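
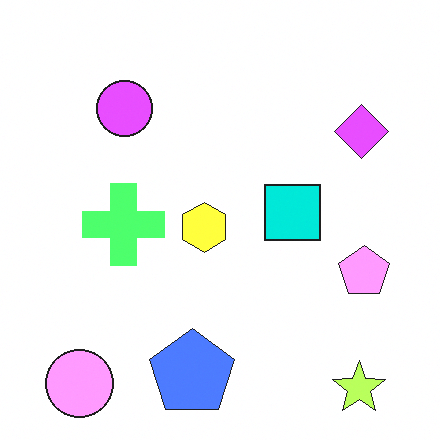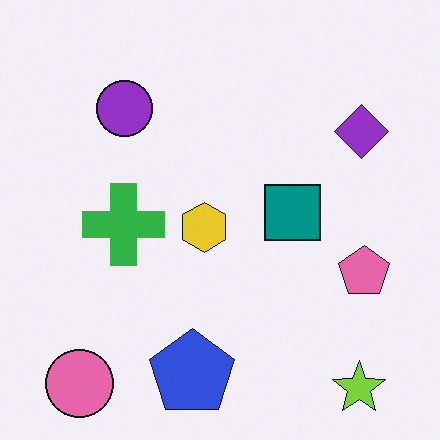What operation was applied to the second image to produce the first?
The image was noticeably brightened.

Every pixel — background and shapes alike — is uniformly brightened.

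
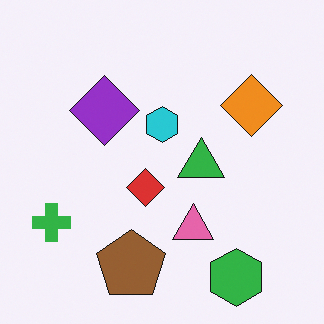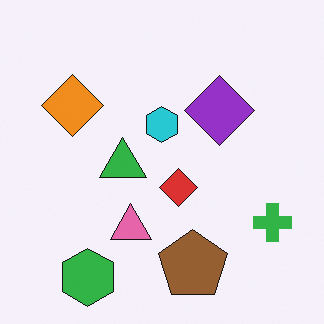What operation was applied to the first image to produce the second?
The image was flipped horizontally (left ↔ right).

The green cross is in the bottom-left of the first image and the bottom-right of the second — shapes on opposite sides of the vertical midline have swapped in a mirror flip.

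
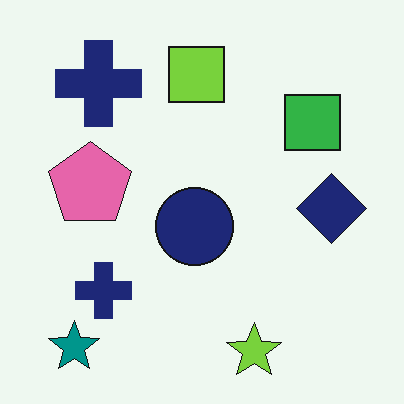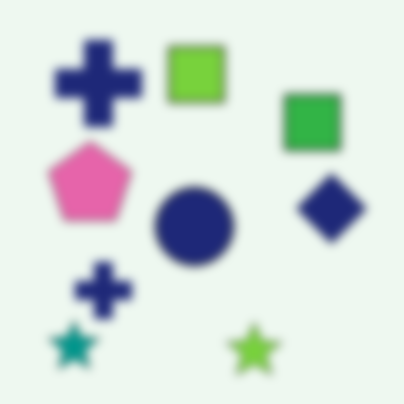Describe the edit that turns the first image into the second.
This is the original image strongly gaussian-blurred.

Shape edges and outlines are uniformly softened across the whole image.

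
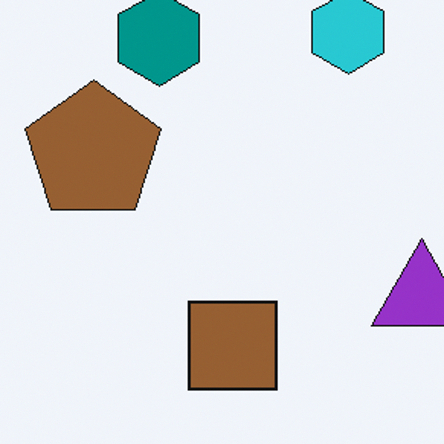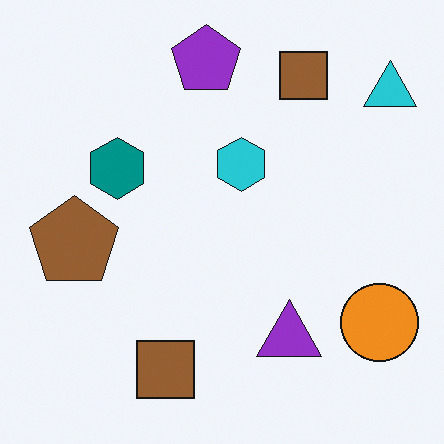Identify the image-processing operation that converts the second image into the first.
The image was cropped slightly and scaled back up.

The visible shapes are larger and the field of view is narrower; shapes near the original edges may be partly or wholly outside the frame — a crop-and-rescale.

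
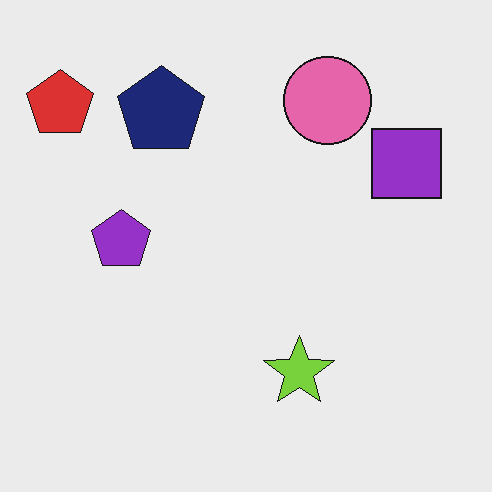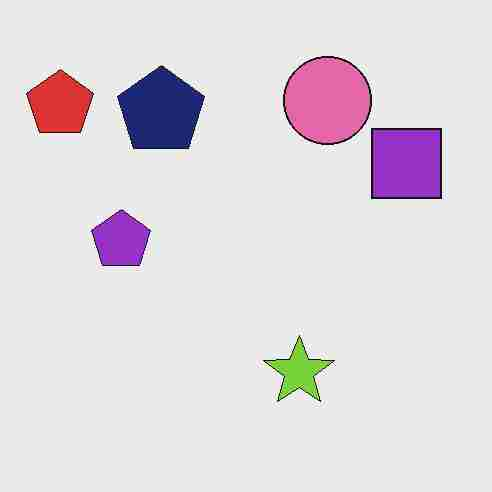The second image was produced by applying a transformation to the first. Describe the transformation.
The transformation is: degraded with heavy JPEG compression.

Blocky 8×8 compression artifacts appear around shape edges and the flat background shows ringing — characteristic JPEG degradation.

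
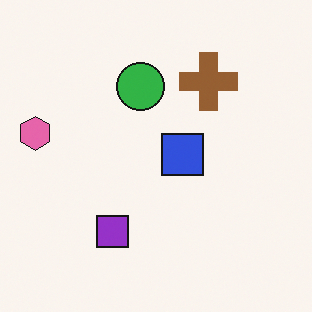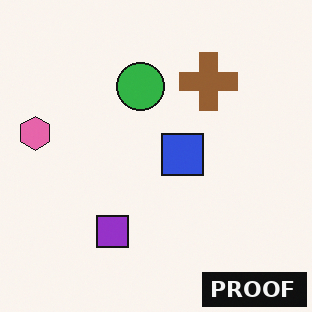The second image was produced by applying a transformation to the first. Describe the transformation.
It was watermarked with the text "PROOF" in the lower-right corner.

A dark label reading "PROOF" appears in the lower-right corner.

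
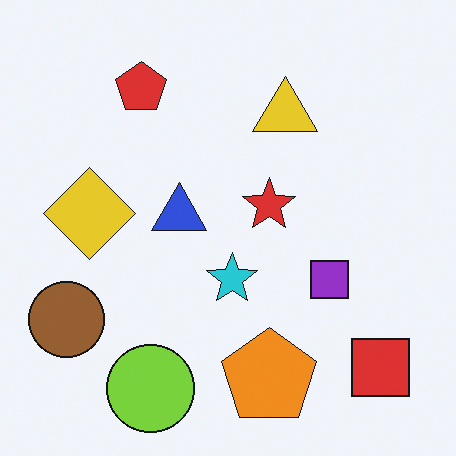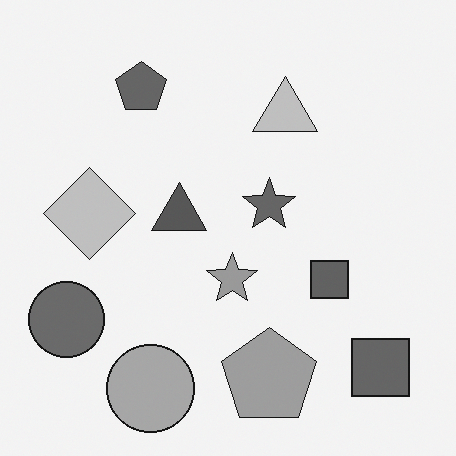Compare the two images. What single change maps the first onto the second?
The second image is the first converted to grayscale.

All color is removed — every shape is now a shade of grey.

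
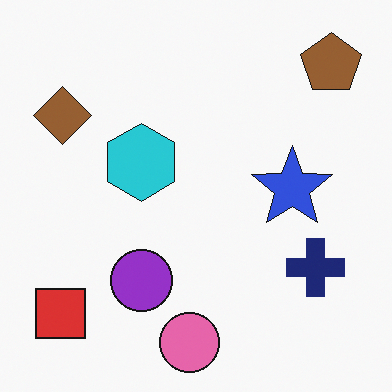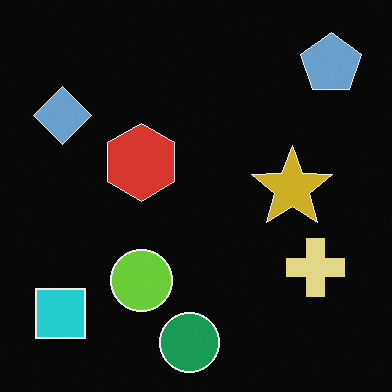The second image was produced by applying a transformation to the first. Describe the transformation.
Color-inverted (negative).

The light background has become dark and every shape's color is its complement — a photographic negative.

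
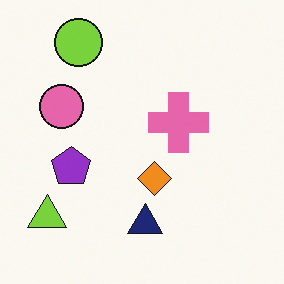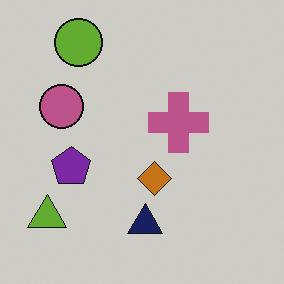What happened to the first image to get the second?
The image was slightly darkened.

Every pixel — background and shapes alike — is uniformly darkened.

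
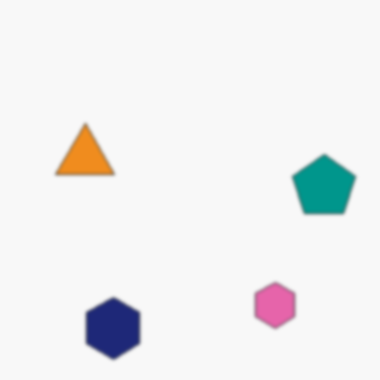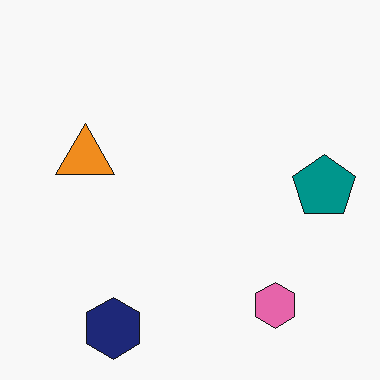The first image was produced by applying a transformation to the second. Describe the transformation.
This is the original image given a subtle gaussian blur.

Shape edges and outlines are uniformly softened across the whole image.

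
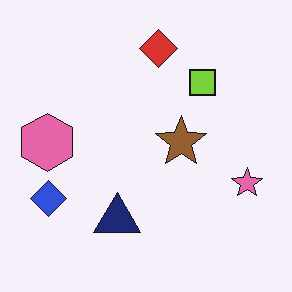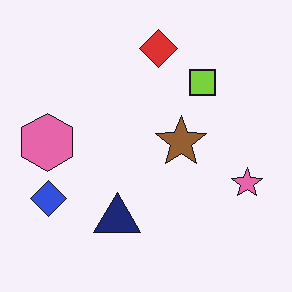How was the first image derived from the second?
This is the original image given moderate JPEG compression.

Blocky 8×8 compression artifacts appear around shape edges and the flat background shows ringing — characteristic JPEG degradation.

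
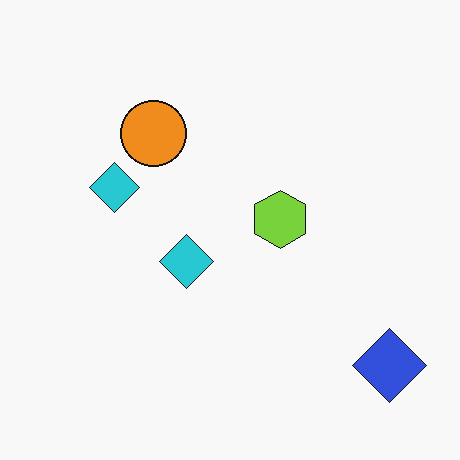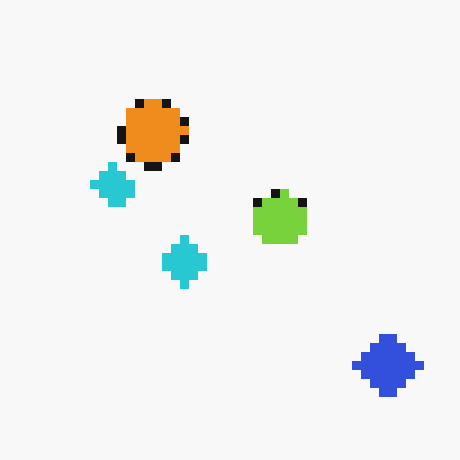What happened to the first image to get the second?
The transformation is: coarsely pixelated.

Shapes are reduced to large square blocks; fine edges and outlines are lost — a downscale-then-upscale (mosaic) effect.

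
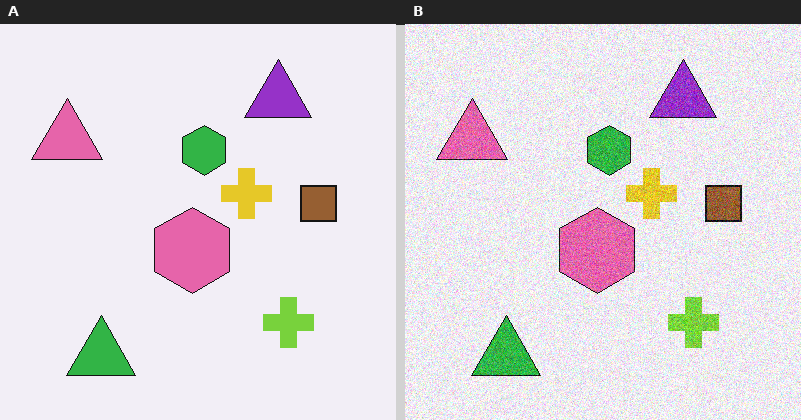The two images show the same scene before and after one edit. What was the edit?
The image was degraded with moderate additive noise.

Random speckle covers the whole image, including the flat background.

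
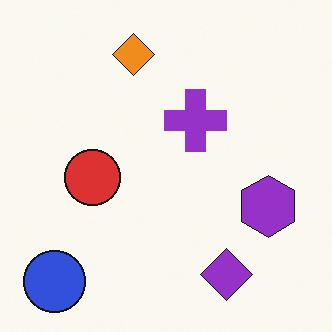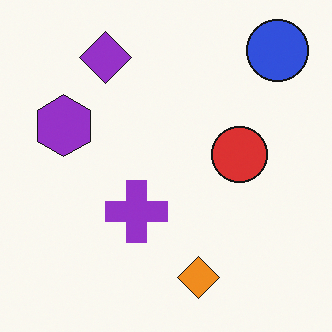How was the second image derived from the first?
The transformation is: rotated 180°.

The blue circle sits in the bottom-left of the first image and the top-right of the second — consistent with a whole-image 180° rotation.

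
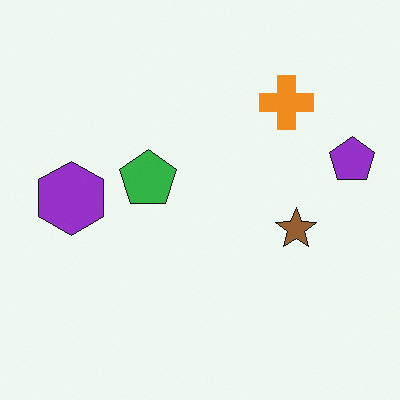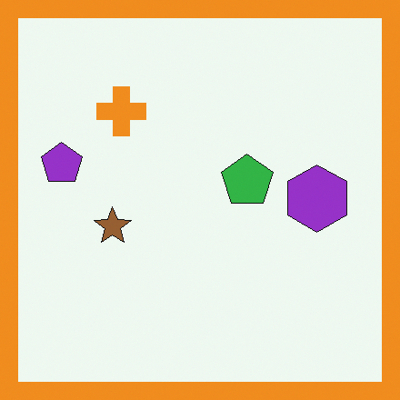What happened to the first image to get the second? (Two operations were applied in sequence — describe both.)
It was flipped horizontally (left ↔ right), then framed with a orange border.

The purple pentagon is in the right of the first image and the left of the second — shapes on opposite sides of the vertical midline have swapped in a mirror flip. A solid orange frame runs around the edge of the second image, with the content slightly shrunk inside it.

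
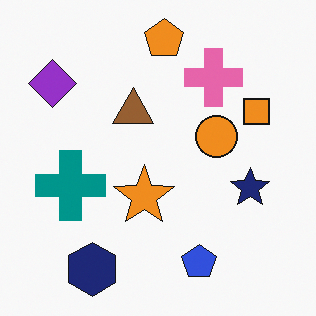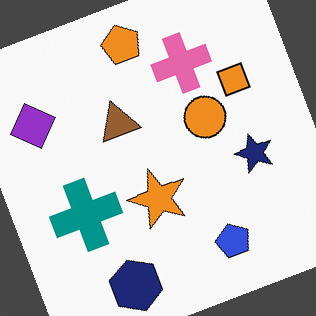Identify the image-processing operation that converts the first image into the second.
The second image is the first rotated counter-clockwise by a clearly visible amount.

Every shape is tilted by the same angle and the image corners show triangular fill wedges — a whole-image rotation by a non-right angle.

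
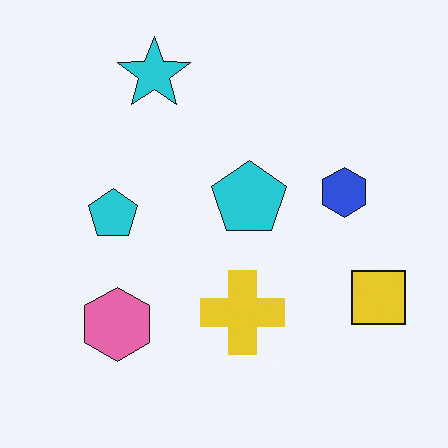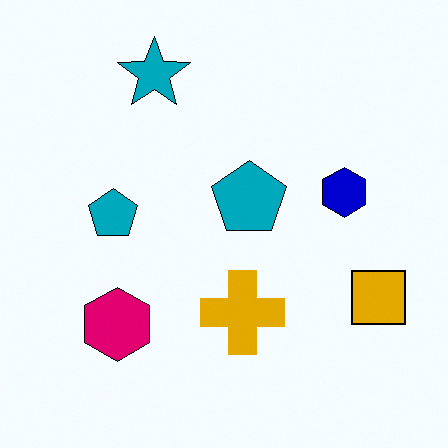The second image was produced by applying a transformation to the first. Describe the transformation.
The second image is the first boosted in contrast.

Tones are pushed away from mid-grey across the whole image — a global contrast change.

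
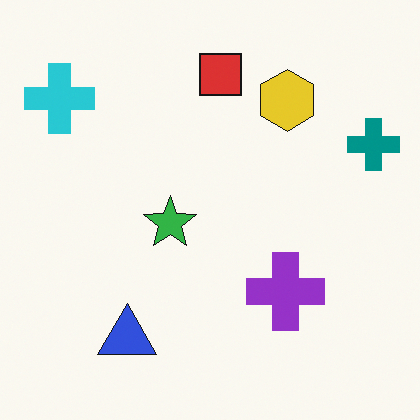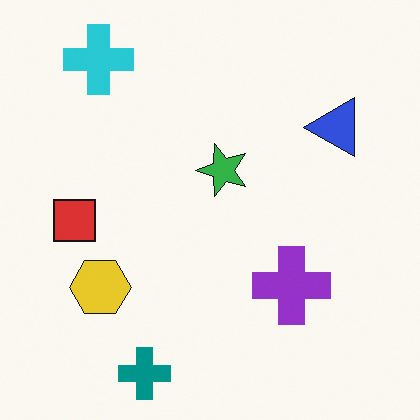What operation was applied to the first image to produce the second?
Transposed (reflected across the top-left ↔ bottom-right diagonal).

Shapes have swapped their row and column positions — what was in the top-right is now in the bottom-left — a diagonal reflection.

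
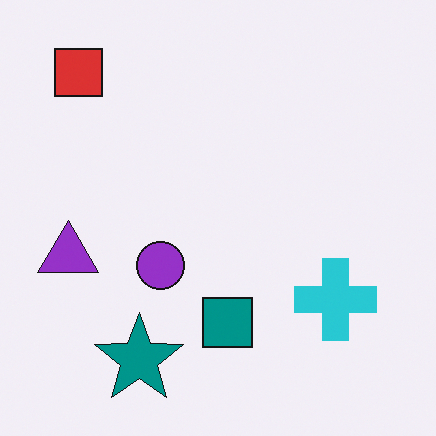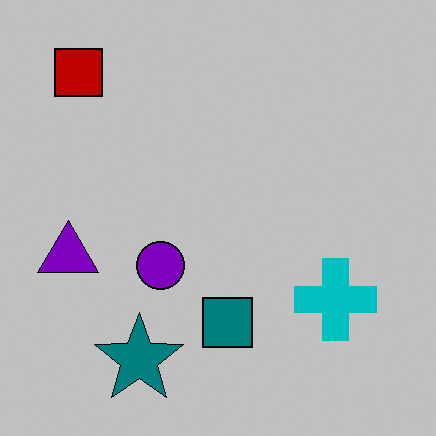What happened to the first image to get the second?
This is the original image aggressively posterized.

Each flat color has snapped to a coarser quantized level — most visibly, the near-white background has dropped to a flat grey.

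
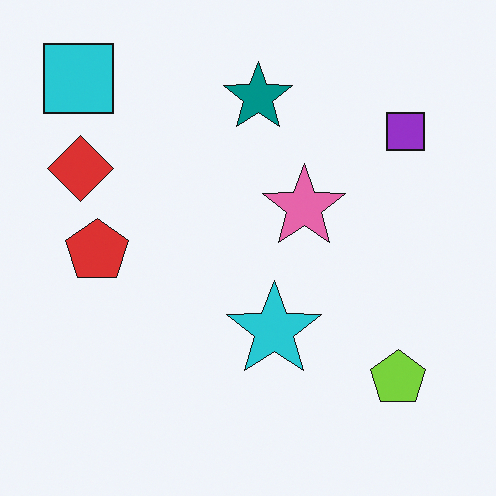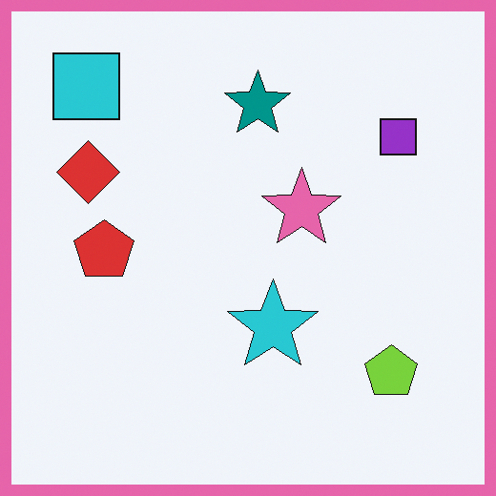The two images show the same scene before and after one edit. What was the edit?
This is the original image framed with a pink border.

A solid pink frame runs around the edge of the second image, with the content slightly shrunk inside it.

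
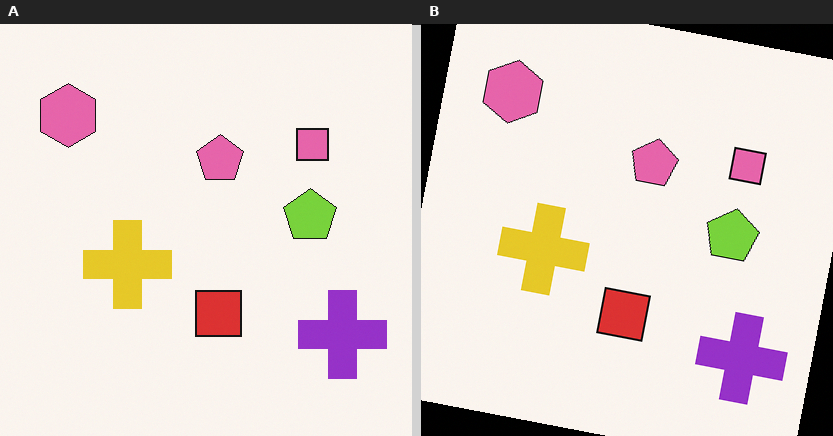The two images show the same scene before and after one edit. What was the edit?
The image was rotated clockwise by a small amount.

Every shape is tilted by the same angle and the image corners show triangular fill wedges — a whole-image rotation by a non-right angle.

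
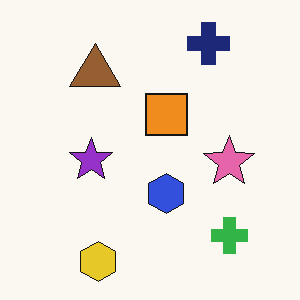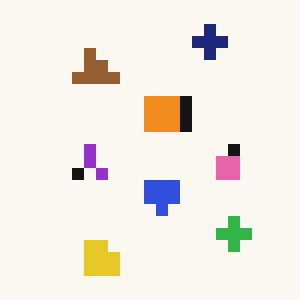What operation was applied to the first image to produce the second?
This is the original image coarsely pixelated.

Shapes are reduced to large square blocks; fine edges and outlines are lost — a downscale-then-upscale (mosaic) effect.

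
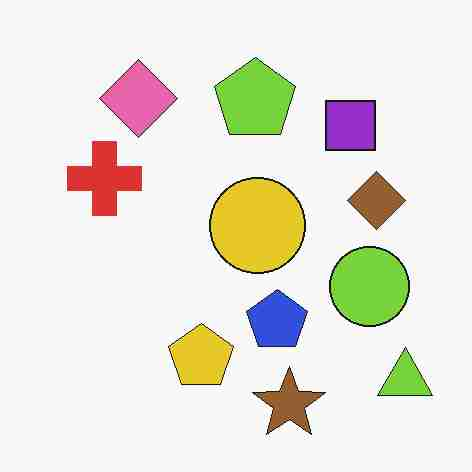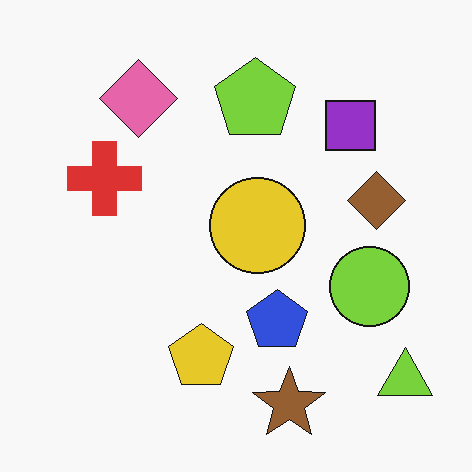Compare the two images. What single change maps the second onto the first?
Heavily JPEG-compressed with obvious blocking artifacts.

Blocky 8×8 compression artifacts appear around shape edges and the flat background shows ringing — characteristic JPEG degradation.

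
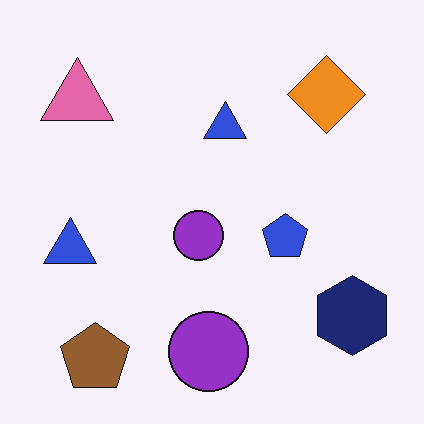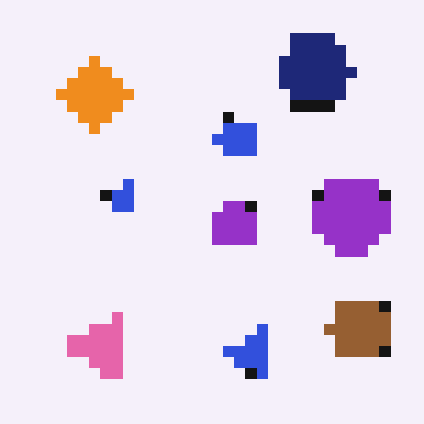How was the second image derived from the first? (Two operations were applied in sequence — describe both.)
It was rotated 90° counter-clockwise, then coarsely pixelated.

The brown pentagon sits in the bottom-left of the first image and the bottom-right of the second — consistent with a whole-image 90° counter-clockwise rotation. Shapes are reduced to large square blocks; fine edges and outlines are lost — a downscale-then-upscale (mosaic) effect.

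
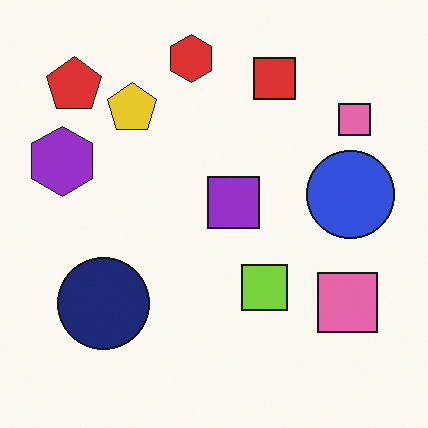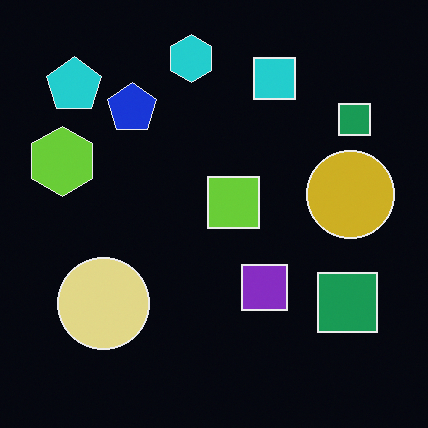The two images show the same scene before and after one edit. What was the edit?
The image was color-inverted (negative).

The light background has become dark and every shape's color is its complement — a photographic negative.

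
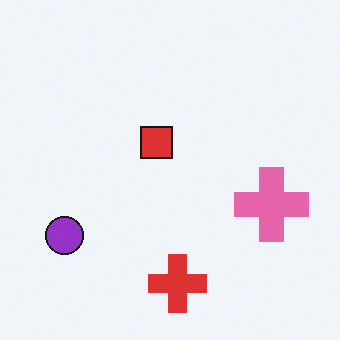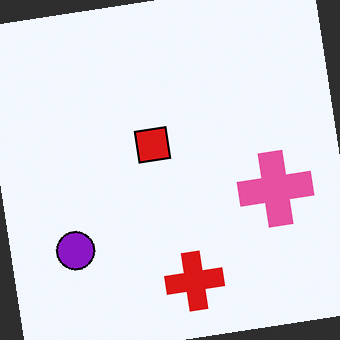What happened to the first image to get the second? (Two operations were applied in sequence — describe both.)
The image was rotated counter-clockwise by a slight angle, then given slightly increased contrast.

Every shape is tilted by the same angle and the image corners show triangular fill wedges — a whole-image rotation by a non-right angle. Tones are pushed away from mid-grey across the whole image — a global contrast change.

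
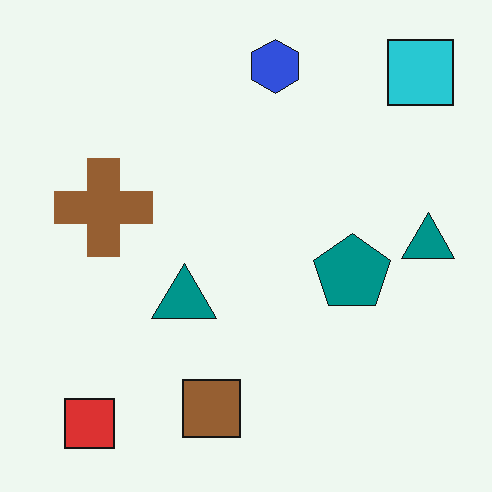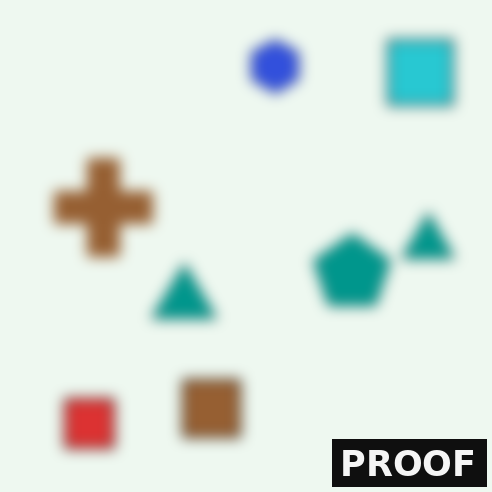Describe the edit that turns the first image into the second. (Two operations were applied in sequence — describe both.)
The image was strongly gaussian-blurred, then watermarked with the text "PROOF" in the lower-right corner.

Shape edges and outlines are uniformly softened across the whole image. A dark label reading "PROOF" appears in the lower-right corner.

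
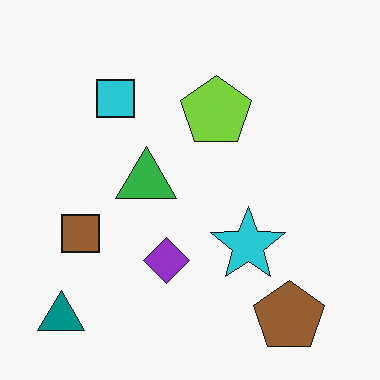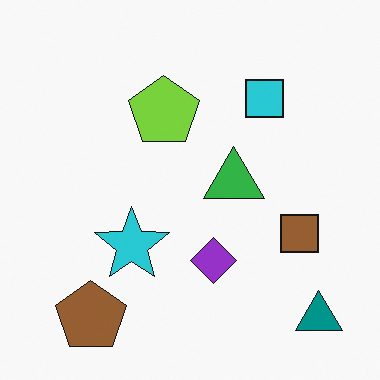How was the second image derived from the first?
The image was flipped horizontally (left ↔ right).

The teal triangle is in the bottom-left of the first image and the bottom-right of the second — shapes on opposite sides of the vertical midline have swapped in a mirror flip.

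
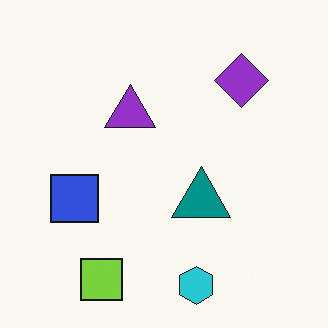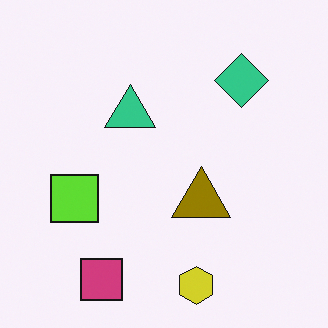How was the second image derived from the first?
It was hue-shifted through roughly half the color wheel.

Every shape's color has rotated by the same amount around the hue wheel — a uniform hue shift.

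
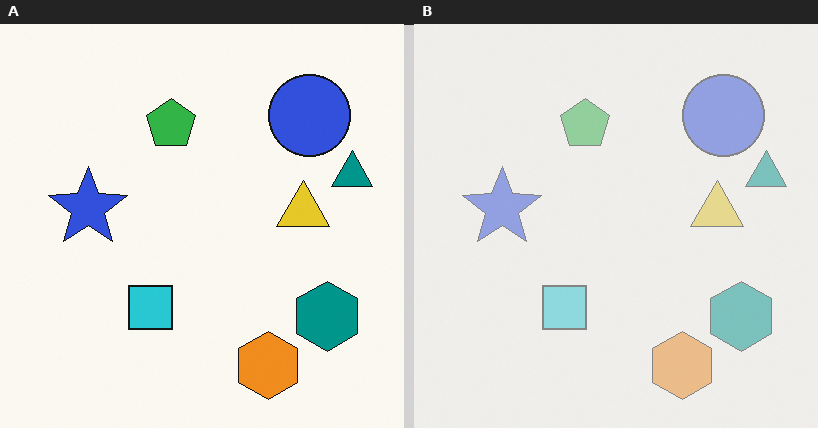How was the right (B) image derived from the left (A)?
This is the original image given much lower contrast.

Tones are pushed toward mid-grey across the whole image — a global contrast change.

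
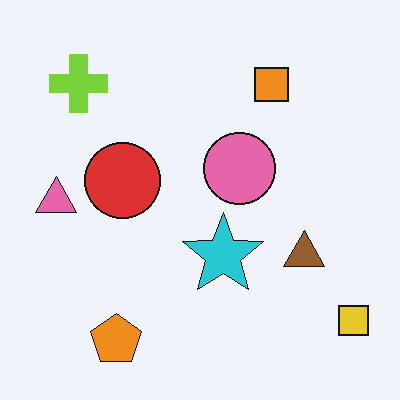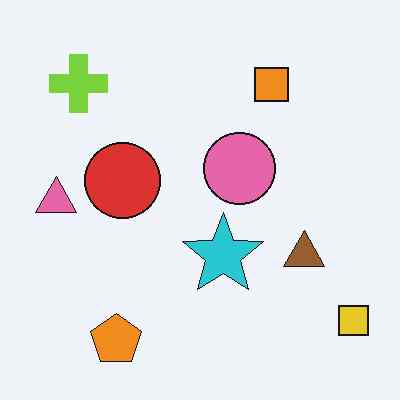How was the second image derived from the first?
The second image is the first JPEG-compressed with visible artifacts.

Blocky 8×8 compression artifacts appear around shape edges and the flat background shows ringing — characteristic JPEG degradation.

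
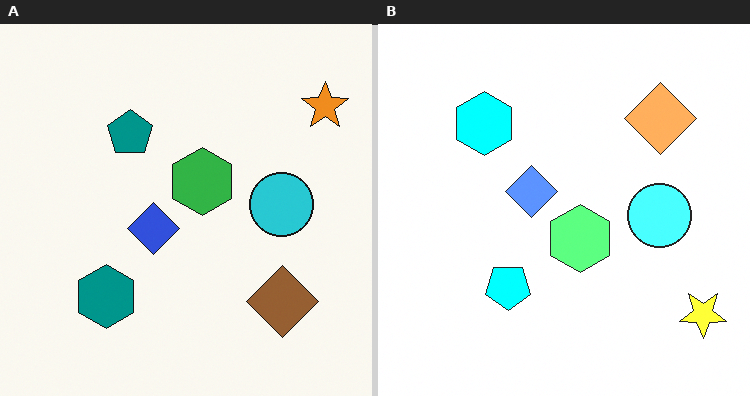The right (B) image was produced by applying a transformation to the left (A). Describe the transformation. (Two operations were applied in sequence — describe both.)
Flipped vertically (top ↔ bottom), then substantially brightened.

The orange star is in the top-right of the left (A) image and the bottom-right of the right (B) — shapes on opposite sides of the horizontal midline have swapped in a mirror flip. Every pixel — background and shapes alike — is uniformly brightened.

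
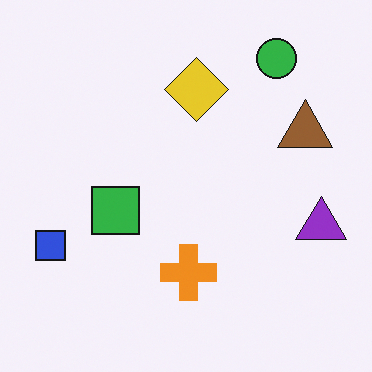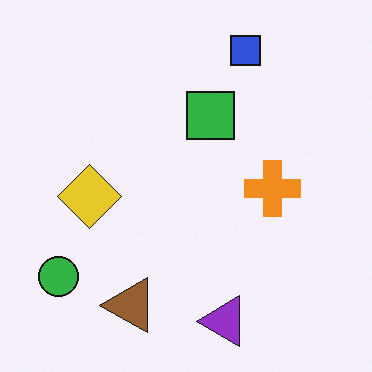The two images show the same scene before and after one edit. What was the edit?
This is the original image transposed (reflected across the top-left ↔ bottom-right diagonal).

Shapes have swapped their row and column positions — what was in the top-right is now in the bottom-left — a diagonal reflection.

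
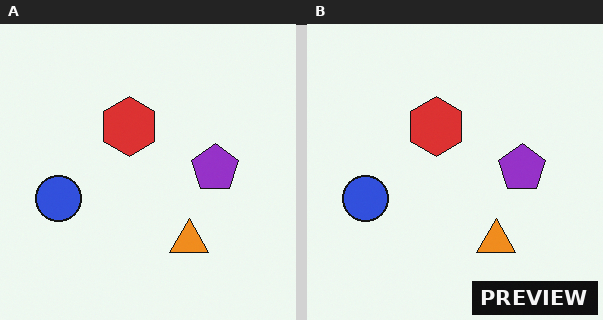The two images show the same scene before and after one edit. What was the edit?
This is the original image watermarked with the text "PREVIEW" in the lower-right corner.

A dark label reading "PREVIEW" appears in the lower-right corner.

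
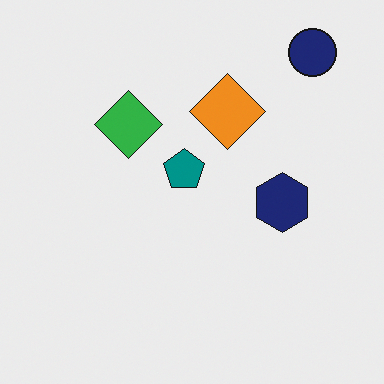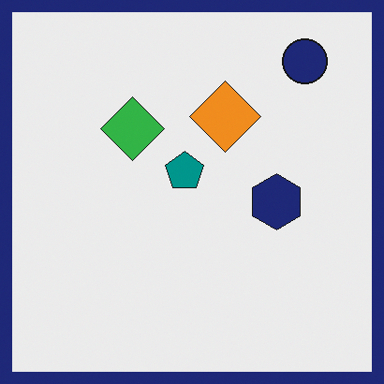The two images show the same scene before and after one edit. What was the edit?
This is the original image framed with a navy border.

A solid navy frame runs around the edge of the second image, with the content slightly shrunk inside it.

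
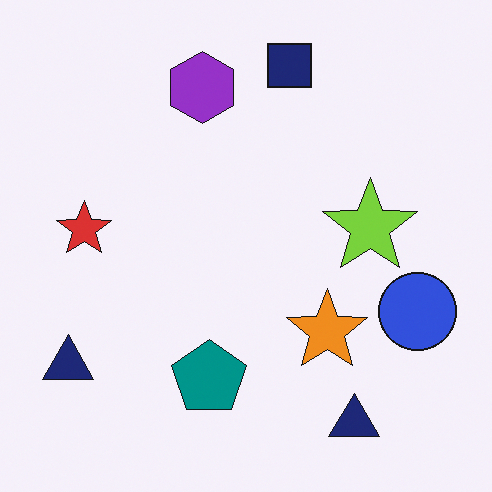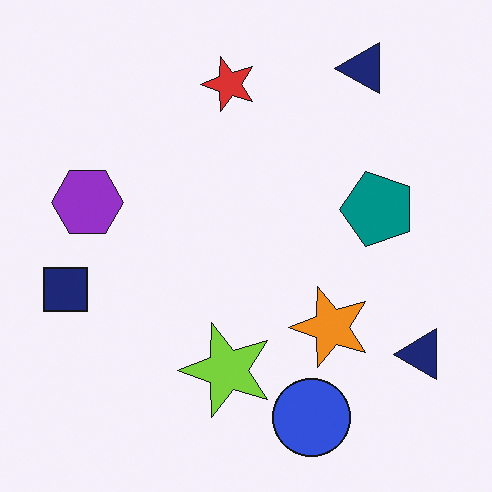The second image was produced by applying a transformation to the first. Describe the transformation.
The image was transposed (reflected across the top-left ↔ bottom-right diagonal).

Shapes have swapped their row and column positions — what was in the top-right is now in the bottom-left — a diagonal reflection.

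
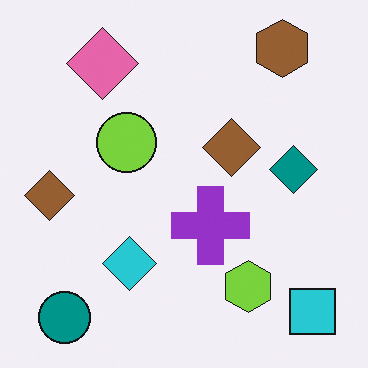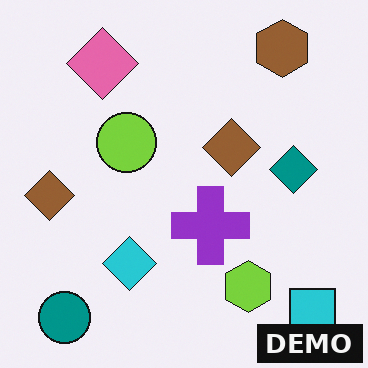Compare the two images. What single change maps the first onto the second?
The image was watermarked with the text "DEMO" in the lower-right corner.

A dark label reading "DEMO" appears in the lower-right corner.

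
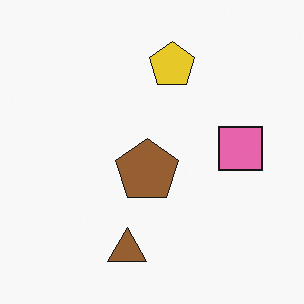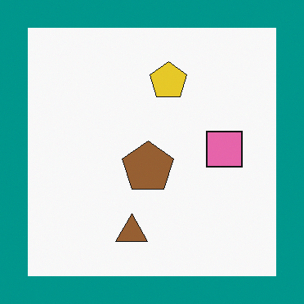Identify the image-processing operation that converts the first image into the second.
The transformation is: framed with a teal border.

A solid teal frame runs around the edge of the second image, with the content slightly shrunk inside it.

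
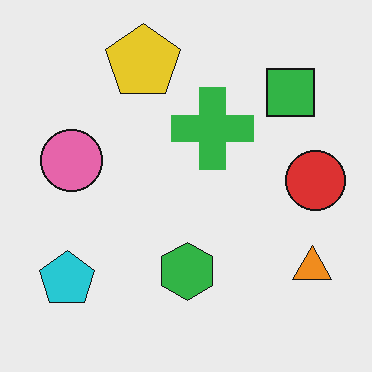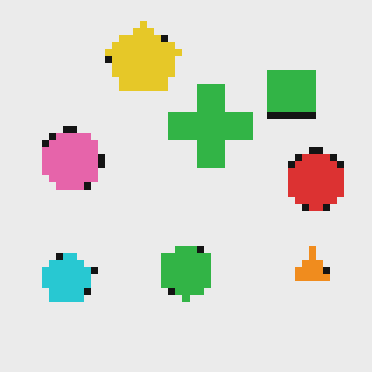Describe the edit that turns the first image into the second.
The image was pixelated into visible square blocks.

Shapes are reduced to large square blocks; fine edges and outlines are lost — a downscale-then-upscale (mosaic) effect.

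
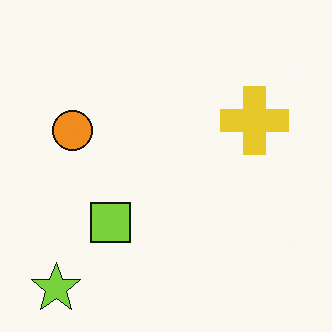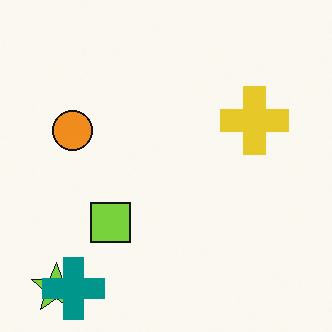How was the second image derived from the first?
This is the original image overlaid with an additional teal cross.

A teal cross appears in the second image that is absent from the first.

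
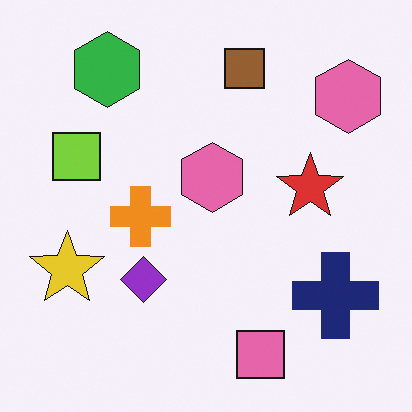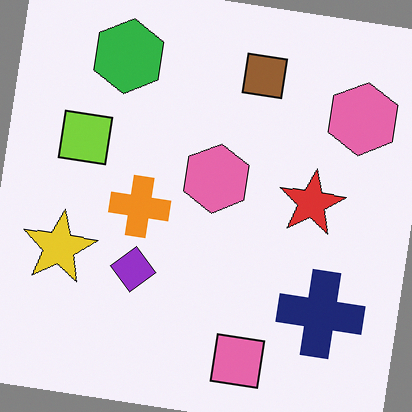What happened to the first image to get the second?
Rotated clockwise by a few degrees.

Every shape is tilted by the same angle and the image corners show triangular fill wedges — a whole-image rotation by a non-right angle.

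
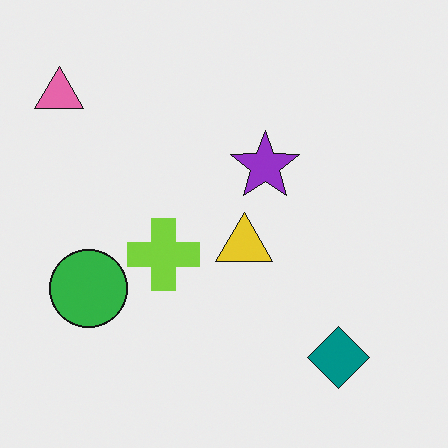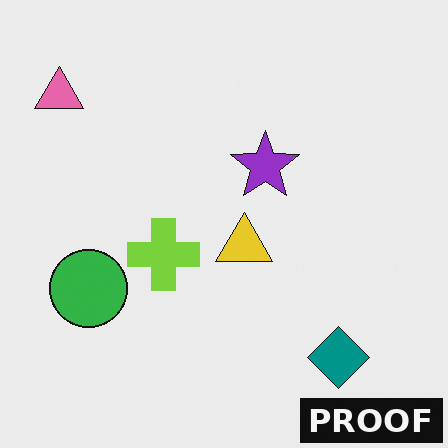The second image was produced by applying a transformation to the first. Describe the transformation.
The transformation is: watermarked with the text "PROOF" in the lower-right corner.

A dark label reading "PROOF" appears in the lower-right corner.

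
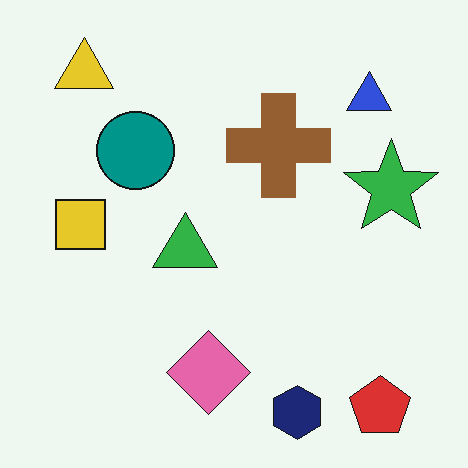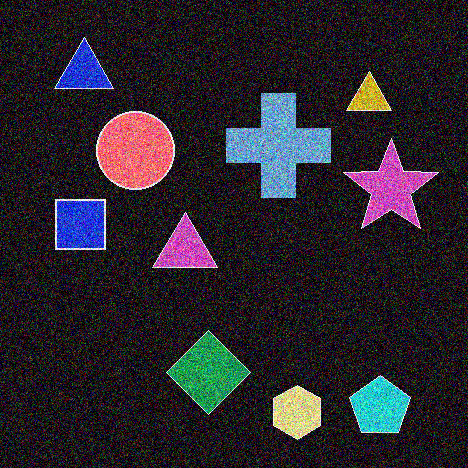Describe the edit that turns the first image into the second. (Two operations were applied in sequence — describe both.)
The image was color-inverted (negative), then degraded with heavy additive noise.

The light background has become dark and every shape's color is its complement — a photographic negative. Random speckle covers the whole image, including the flat background.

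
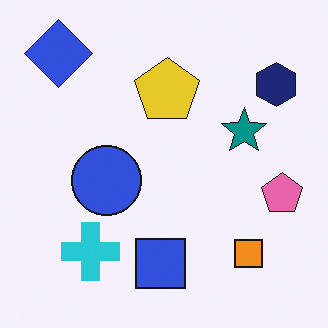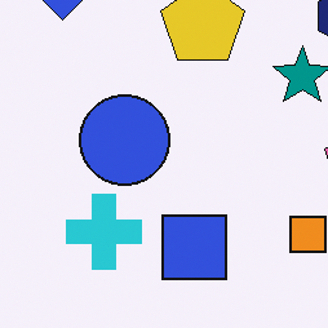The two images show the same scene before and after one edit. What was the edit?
The second image is the first cropped slightly and scaled back up.

The visible shapes are larger and the field of view is narrower; shapes near the original edges may be partly or wholly outside the frame — a crop-and-rescale.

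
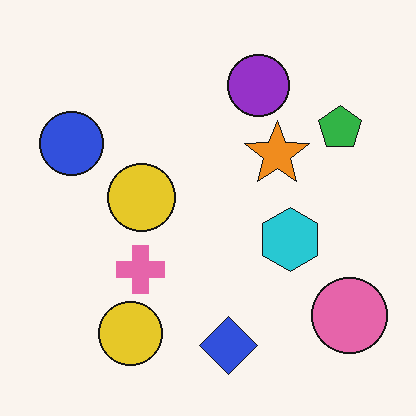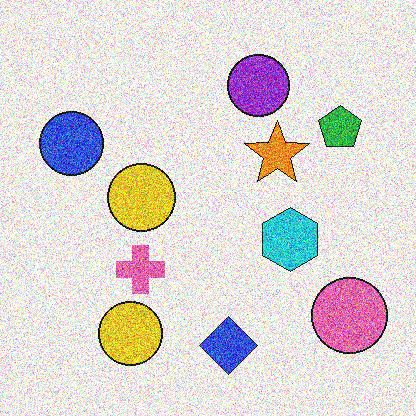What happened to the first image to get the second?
Degraded with a thick layer of grain.

Random speckle covers the whole image, including the flat background.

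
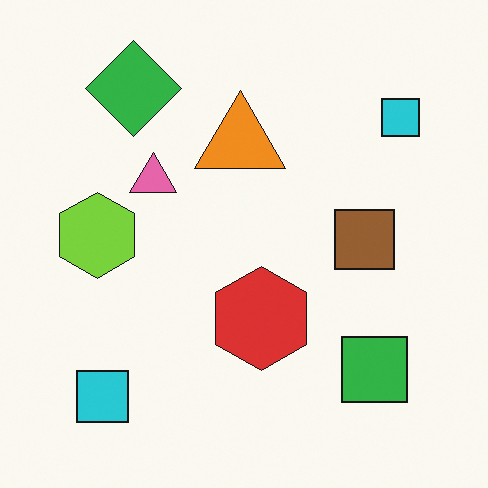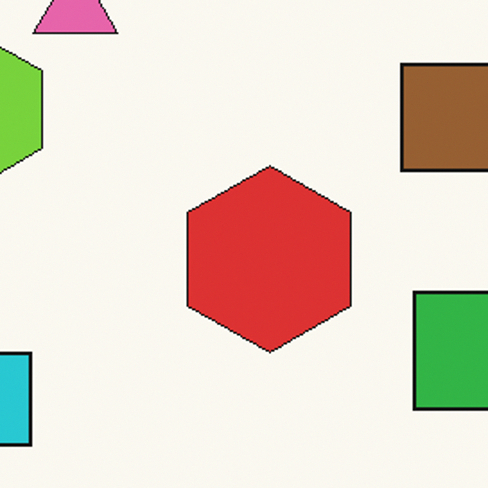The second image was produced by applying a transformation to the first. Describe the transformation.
The image was cropped tightly and scaled back up.

The visible shapes are larger and the field of view is narrower; shapes near the original edges may be partly or wholly outside the frame — a crop-and-rescale.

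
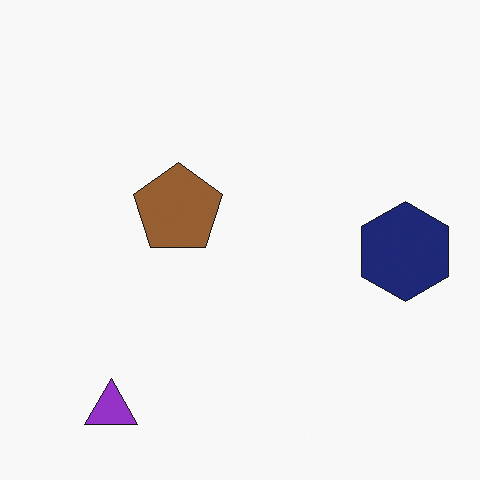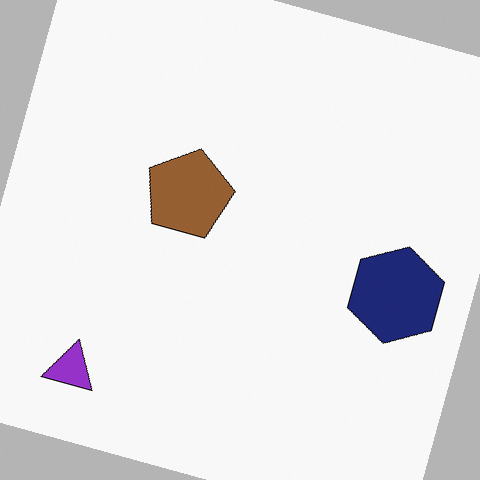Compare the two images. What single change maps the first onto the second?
The second image is the first rotated clockwise by a clearly visible amount.

Every shape is tilted by the same angle and the image corners show triangular fill wedges — a whole-image rotation by a non-right angle.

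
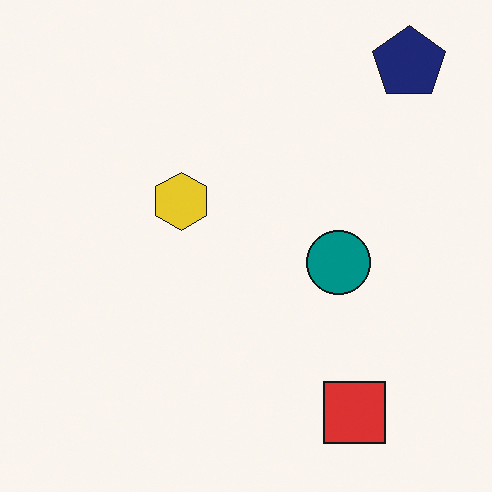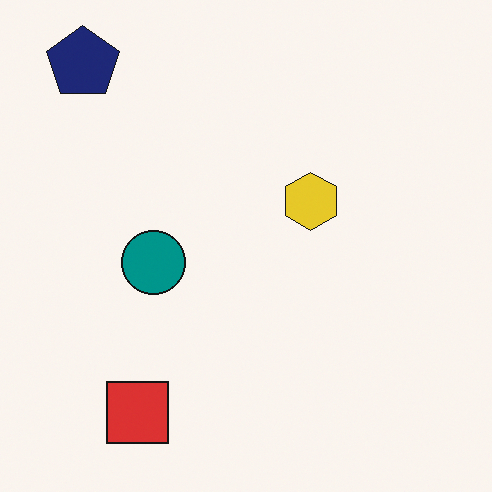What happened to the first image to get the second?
The second image is the first flipped horizontally (left ↔ right).

The navy pentagon is in the top-right of the first image and the top-left of the second — shapes on opposite sides of the vertical midline have swapped in a mirror flip.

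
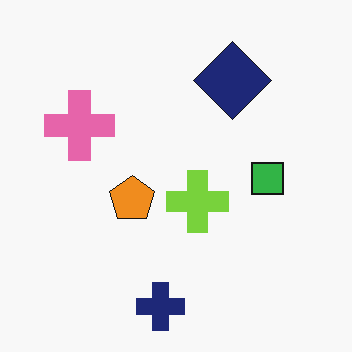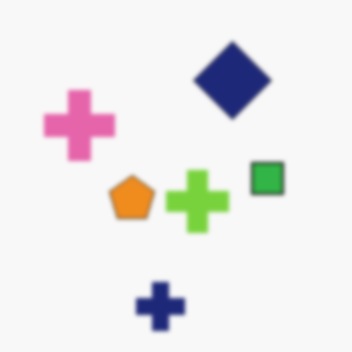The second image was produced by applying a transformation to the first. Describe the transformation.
The transformation is: lightly blurred.

Shape edges and outlines are uniformly softened across the whole image.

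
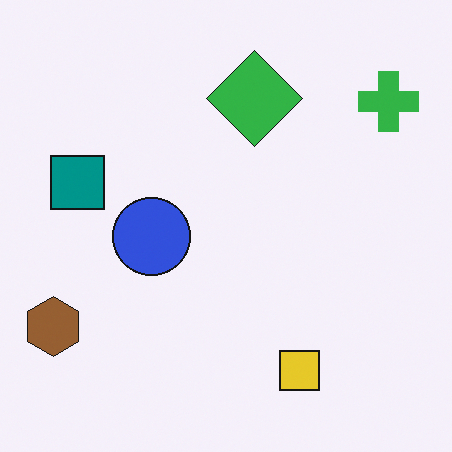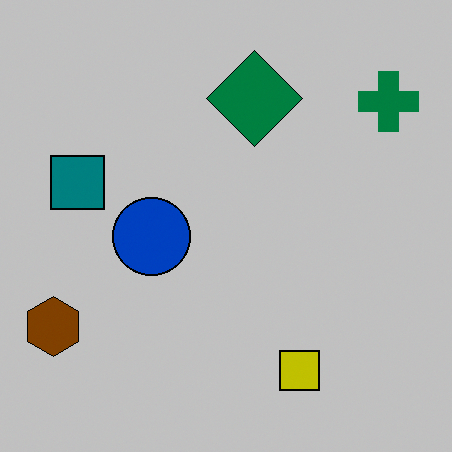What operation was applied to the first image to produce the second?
This is the original image heavily posterized to just a handful of flat colors.

Each flat color has snapped to a coarser quantized level — most visibly, the near-white background has dropped to a flat grey.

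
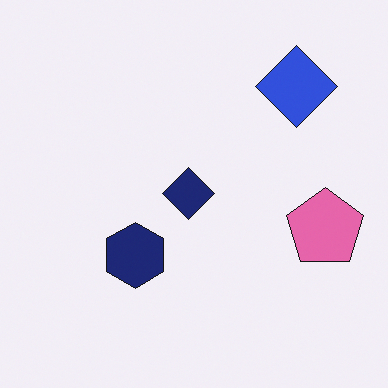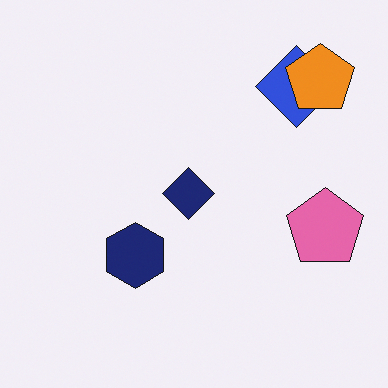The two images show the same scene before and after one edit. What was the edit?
The image was overlaid with an additional orange pentagon.

An orange pentagon appears in the second image that is absent from the first.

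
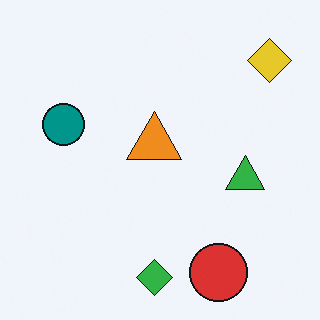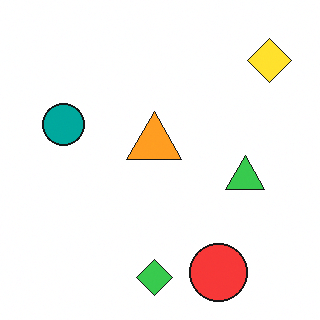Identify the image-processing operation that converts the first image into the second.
The transformation is: slightly brightened.

Every pixel — background and shapes alike — is uniformly brightened.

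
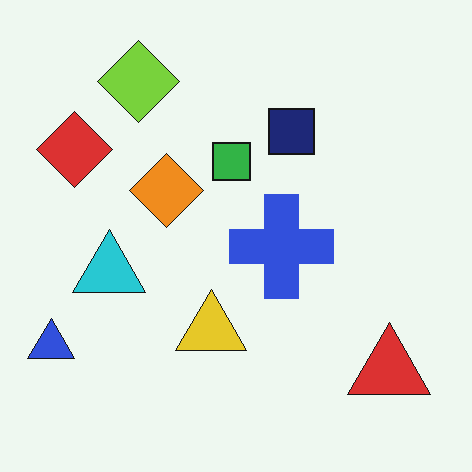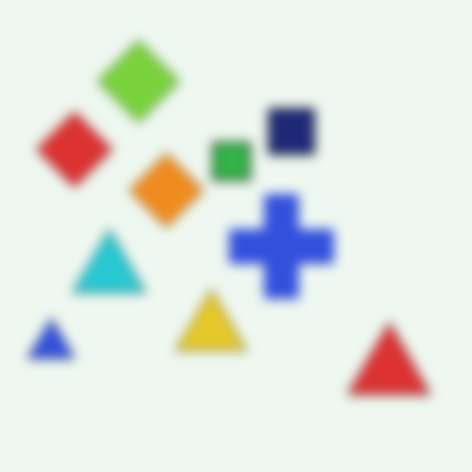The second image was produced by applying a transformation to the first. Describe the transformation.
The image was heavily blurred.

Shape edges and outlines are uniformly softened across the whole image.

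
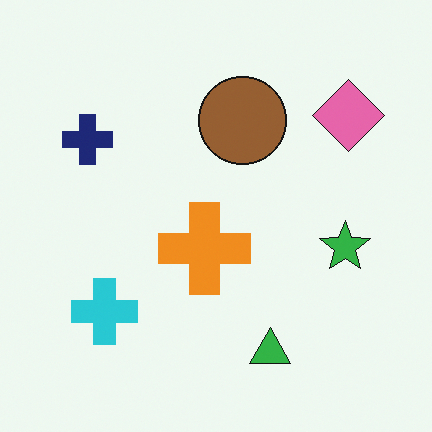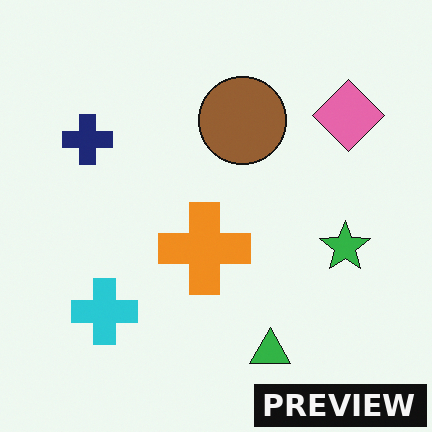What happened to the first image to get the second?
This is the original image watermarked with the text "PREVIEW" in the lower-right corner.

A dark label reading "PREVIEW" appears in the lower-right corner.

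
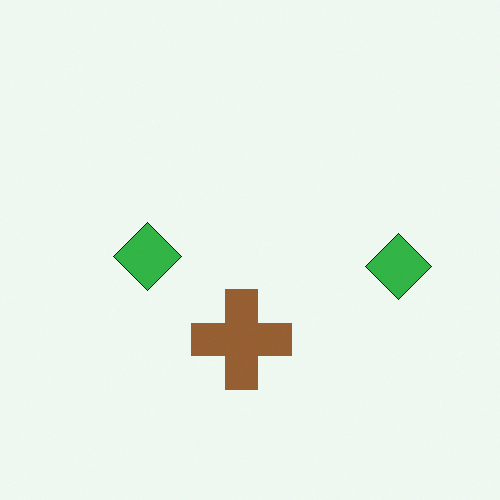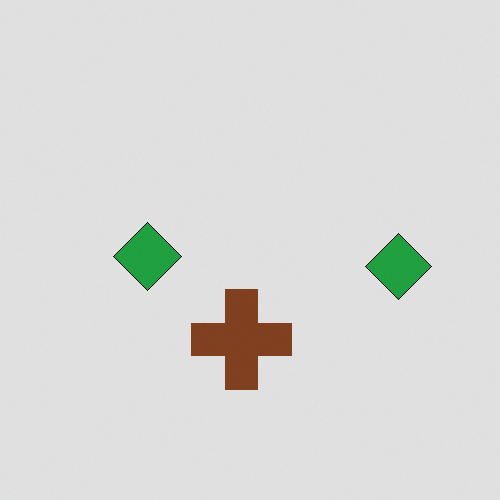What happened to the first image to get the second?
This is the original image posterized to a reduced palette.

Each flat color has snapped to a coarser quantized level — most visibly, the near-white background has dropped to a flat grey.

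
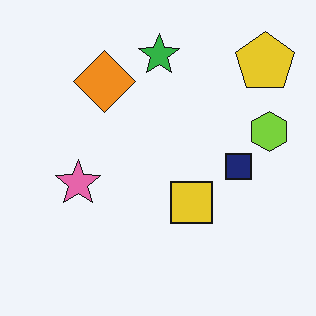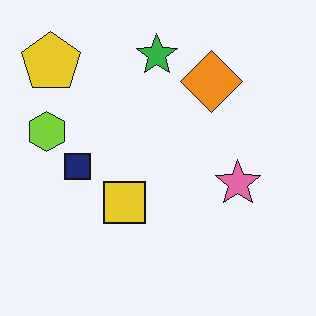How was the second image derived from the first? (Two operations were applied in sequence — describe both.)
It was flipped horizontally (left ↔ right), then JPEG-compressed with visible artifacts.

The lime hexagon is in the right of the first image and the left of the second — shapes on opposite sides of the vertical midline have swapped in a mirror flip. Blocky 8×8 compression artifacts appear around shape edges and the flat background shows ringing — characteristic JPEG degradation.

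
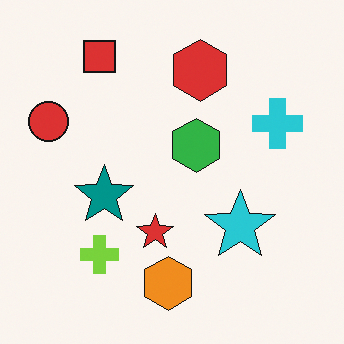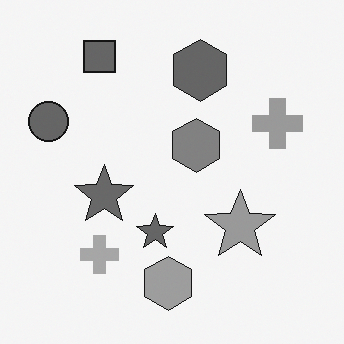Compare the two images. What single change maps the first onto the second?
The second image is the first converted to grayscale.

All color is removed — every shape is now a shade of grey.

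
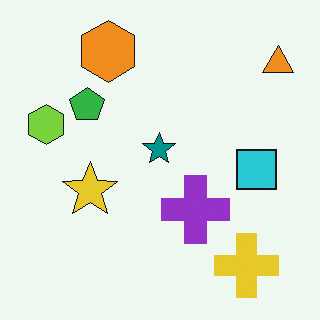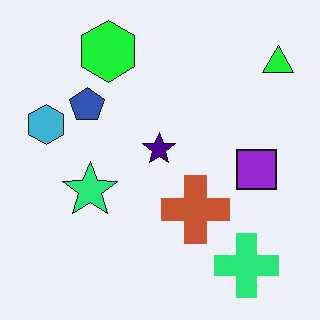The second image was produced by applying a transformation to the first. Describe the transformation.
The transformation is: hue-shifted through roughly a third of the color wheel.

Every shape's color has rotated by the same amount around the hue wheel — a uniform hue shift.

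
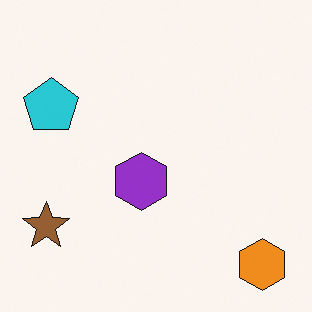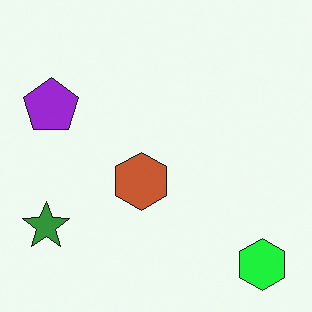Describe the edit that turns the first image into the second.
The second image is the first hue-shifted through roughly a third of the color wheel.

Every shape's color has rotated by the same amount around the hue wheel — a uniform hue shift.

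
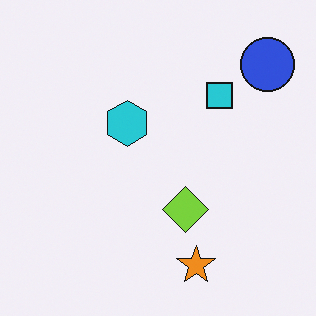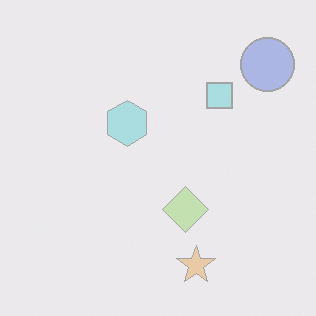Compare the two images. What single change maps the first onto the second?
Washed out (contrast reduced).

Tones are pushed toward mid-grey across the whole image — a global contrast change.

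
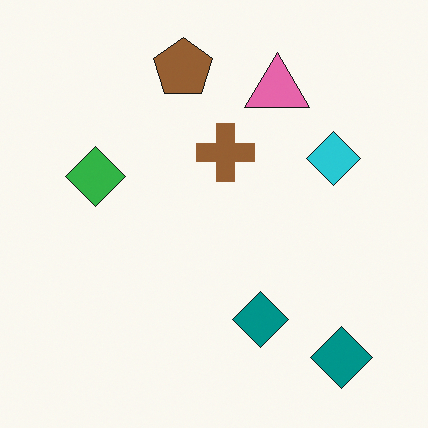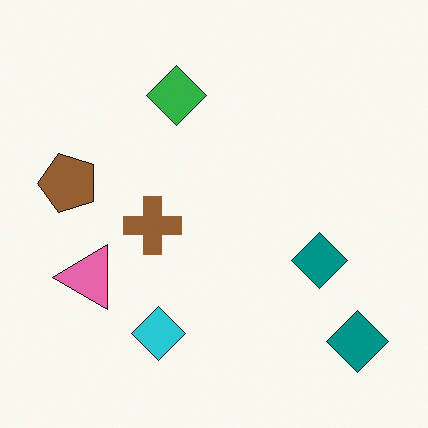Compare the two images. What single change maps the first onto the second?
The image was transposed (reflected across the top-left ↔ bottom-right diagonal).

Shapes have swapped their row and column positions — what was in the top-right is now in the bottom-left — a diagonal reflection.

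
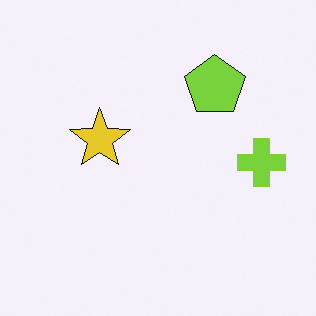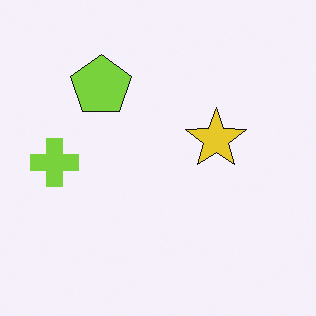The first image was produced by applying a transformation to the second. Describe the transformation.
Flipped horizontally (left ↔ right).

The lime cross is in the left of the second image and the right of the first — shapes on opposite sides of the vertical midline have swapped in a mirror flip.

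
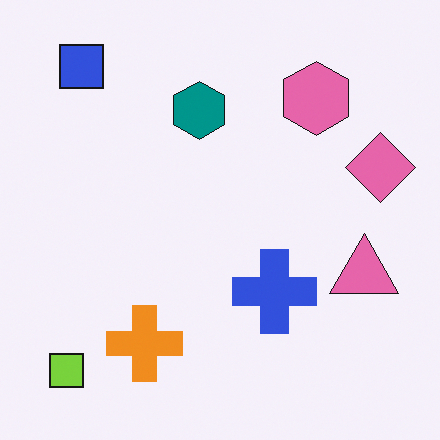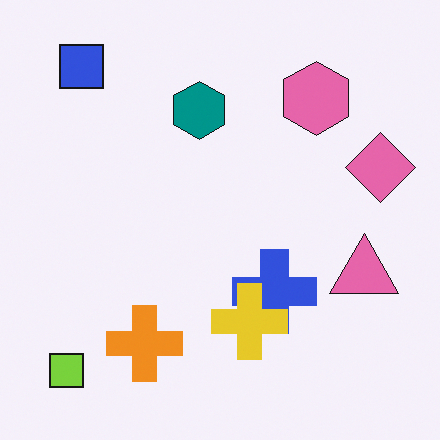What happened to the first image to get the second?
The second image is the first overlaid with an additional yellow cross.

A yellow cross appears in the second image that is absent from the first.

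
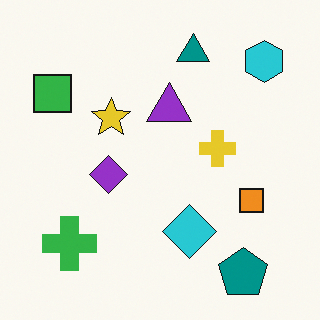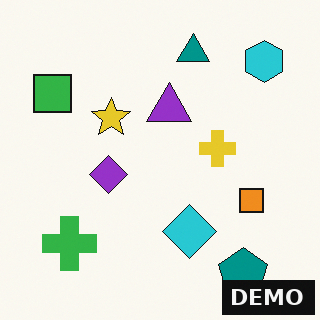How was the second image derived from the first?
This is the original image watermarked with the text "DEMO" in the lower-right corner.

A dark label reading "DEMO" appears in the lower-right corner.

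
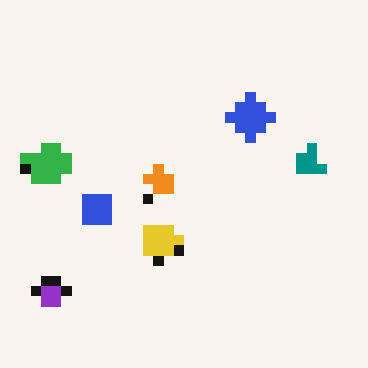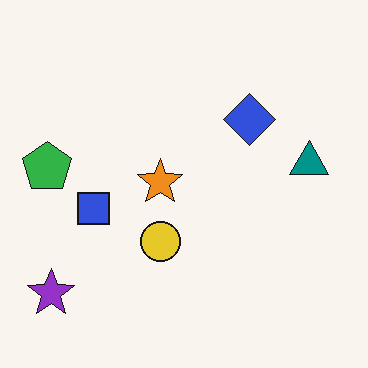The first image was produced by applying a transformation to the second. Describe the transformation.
The first image is the second coarsely pixelated.

Shapes are reduced to large square blocks; fine edges and outlines are lost — a downscale-then-upscale (mosaic) effect.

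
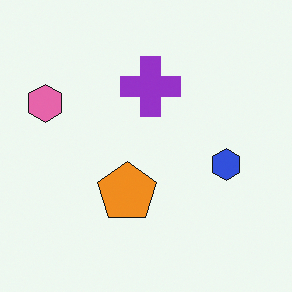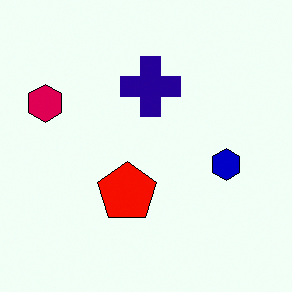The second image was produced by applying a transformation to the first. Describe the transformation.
The transformation is: boosted in contrast.

Tones are pushed away from mid-grey across the whole image — a global contrast change.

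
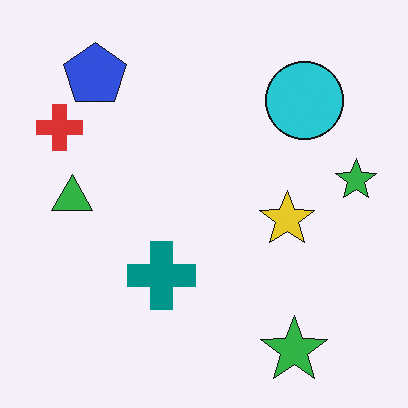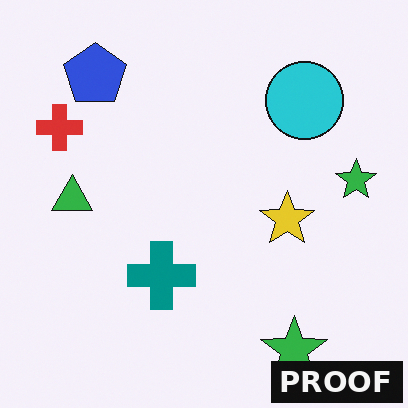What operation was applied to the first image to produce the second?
The transformation is: watermarked with the text "PROOF" in the lower-right corner.

A dark label reading "PROOF" appears in the lower-right corner.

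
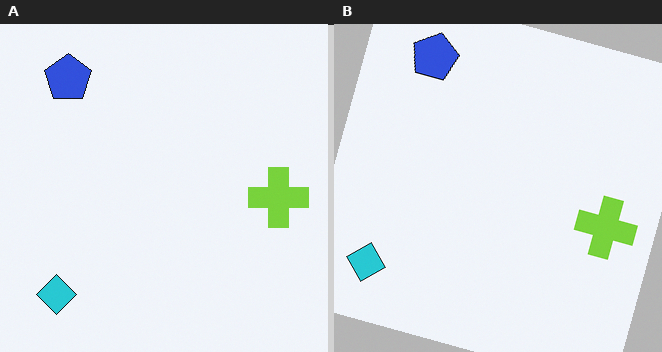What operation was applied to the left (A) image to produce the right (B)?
It was rotated clockwise by a moderate amount.

Every shape is tilted by the same angle and the image corners show triangular fill wedges — a whole-image rotation by a non-right angle.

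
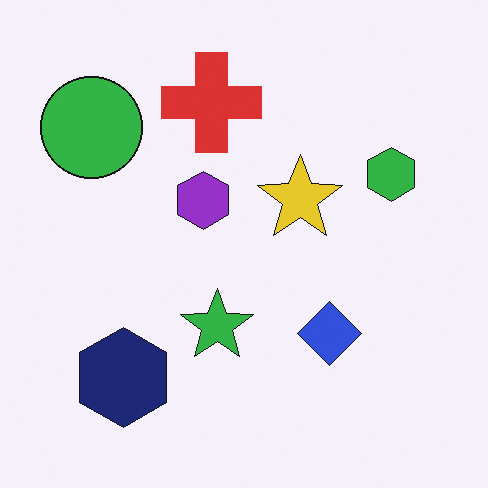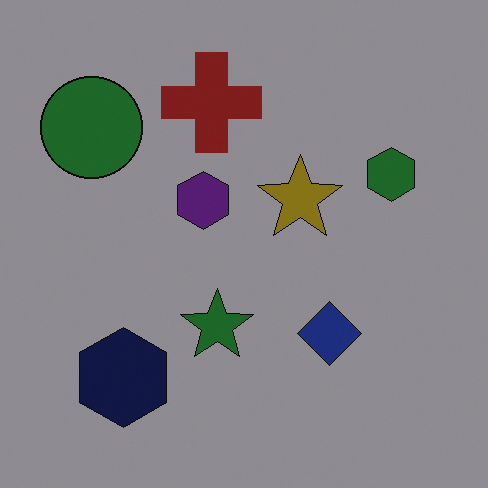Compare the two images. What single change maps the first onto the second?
The second image is the first darkened a lot.

Every pixel — background and shapes alike — is uniformly darkened.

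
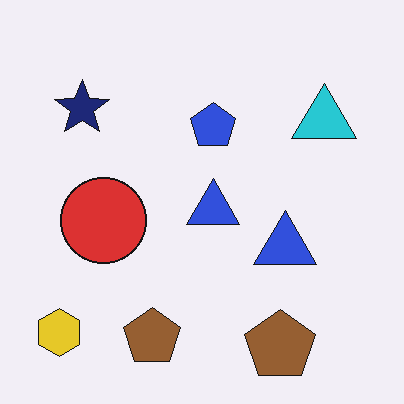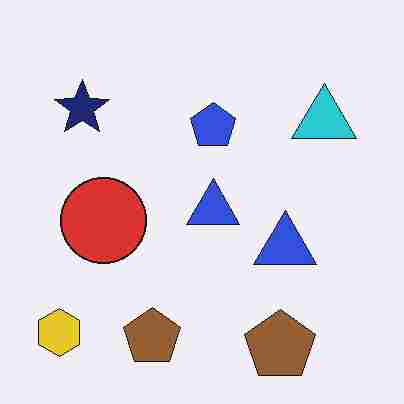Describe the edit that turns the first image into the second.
The transformation is: heavily JPEG-compressed with obvious blocking artifacts.

Blocky 8×8 compression artifacts appear around shape edges and the flat background shows ringing — characteristic JPEG degradation.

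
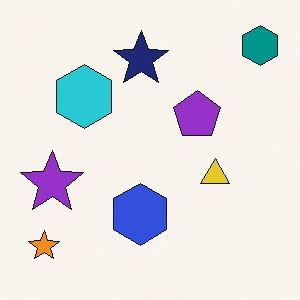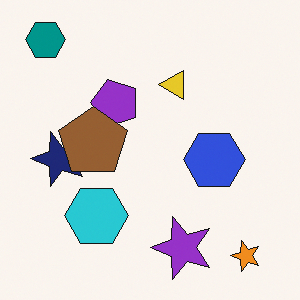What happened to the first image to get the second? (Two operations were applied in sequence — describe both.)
The second image is the first rotated 90° counter-clockwise, then overlaid with an additional brown pentagon.

The teal hexagon sits in the top-right of the first image and the top-left of the second — consistent with a whole-image 90° counter-clockwise rotation. A brown pentagon appears in the second image that is absent from the first.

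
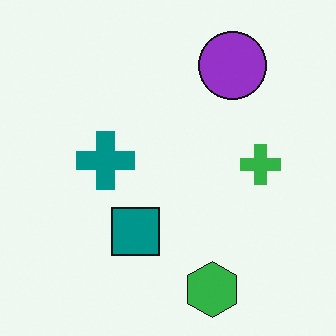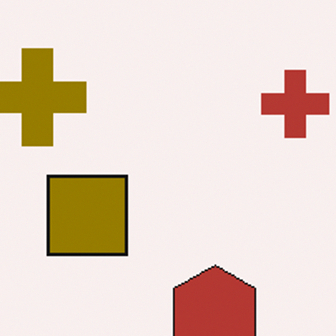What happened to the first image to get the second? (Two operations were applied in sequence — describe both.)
Hue-shifted through roughly half the color wheel, then cropped to a noticeably smaller region and rescaled.

Every shape's color has rotated by the same amount around the hue wheel — a uniform hue shift. The visible shapes are larger and the field of view is narrower; shapes near the original edges may be partly or wholly outside the frame — a crop-and-rescale.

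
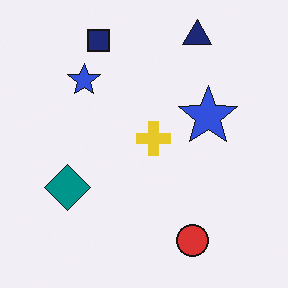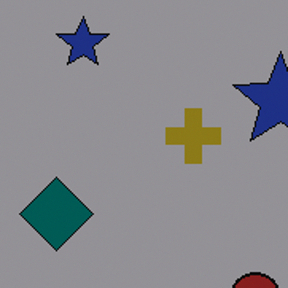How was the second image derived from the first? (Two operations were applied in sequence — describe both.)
The second image is the first darkened a lot, then cropped slightly and scaled back up.

Every pixel — background and shapes alike — is uniformly darkened. The visible shapes are larger and the field of view is narrower; shapes near the original edges may be partly or wholly outside the frame — a crop-and-rescale.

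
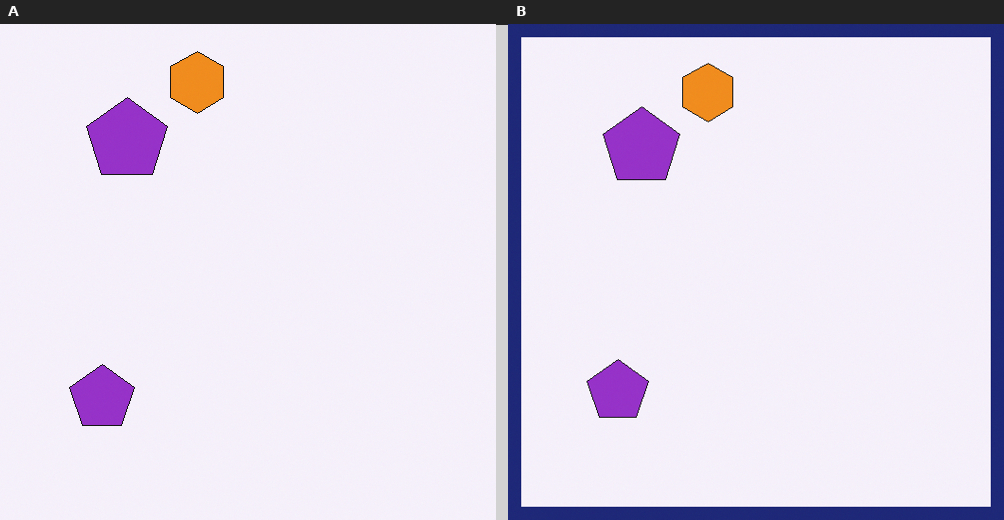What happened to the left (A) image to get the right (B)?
It was framed with a navy border.

A solid navy frame runs around the edge of the right (B) image, with the content slightly shrunk inside it.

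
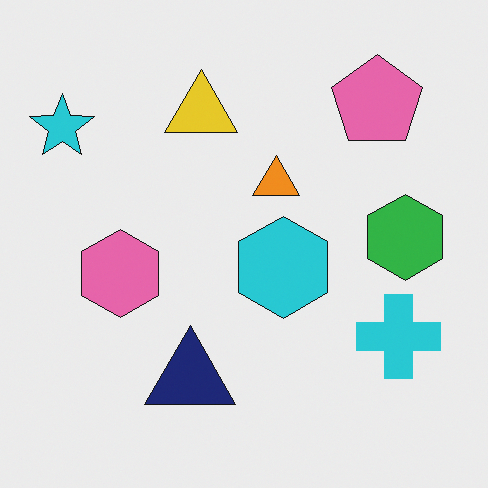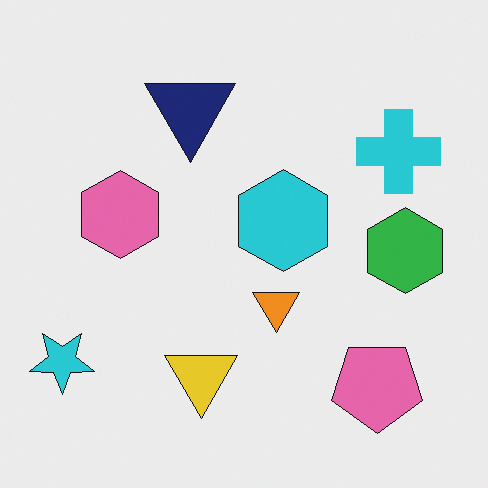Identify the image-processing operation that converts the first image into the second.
It was flipped vertically (top ↔ bottom).

The pink pentagon is in the top-right of the first image and the bottom-right of the second — shapes on opposite sides of the horizontal midline have swapped in a mirror flip.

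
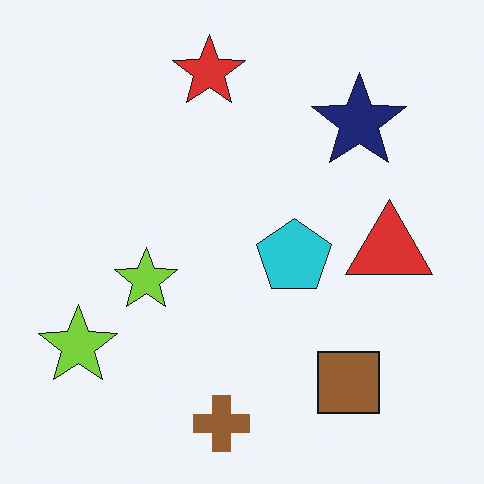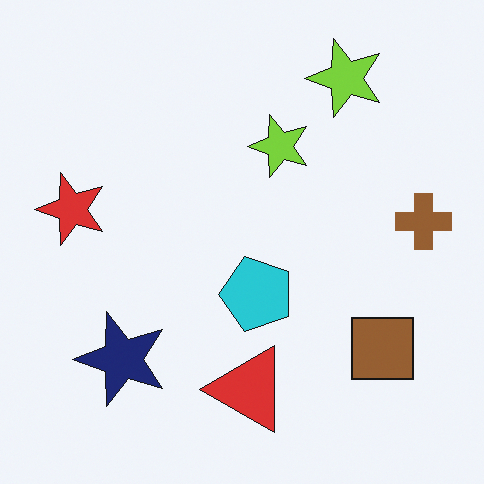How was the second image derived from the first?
This is the original image transposed (reflected across the top-left ↔ bottom-right diagonal).

Shapes have swapped their row and column positions — what was in the top-right is now in the bottom-left — a diagonal reflection.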